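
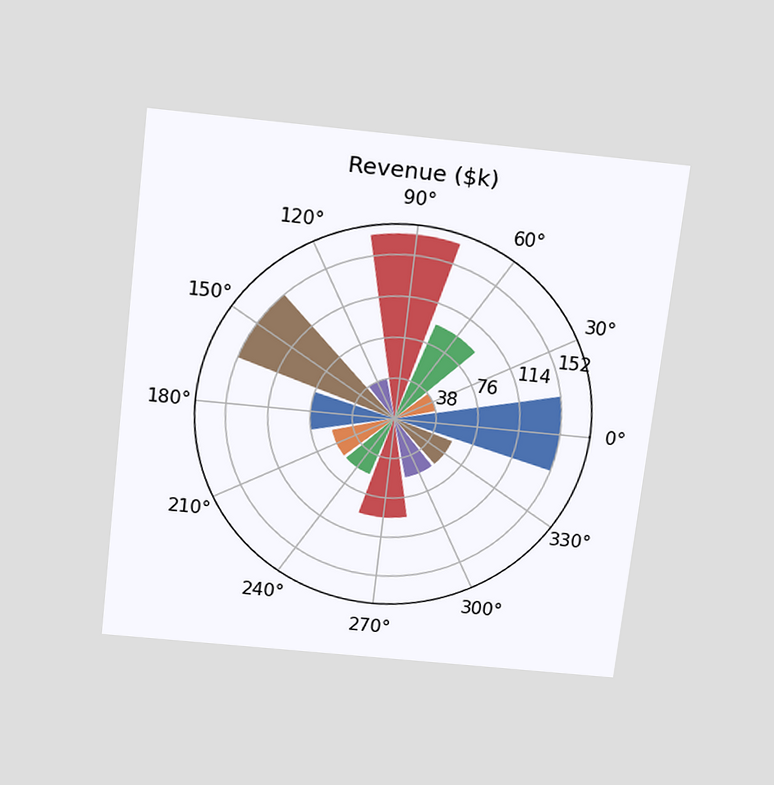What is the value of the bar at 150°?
$152k

The chart is tilted about 7° clockwise and viewed slightly from above. The bar at 150° reaches $152k on the radial axis.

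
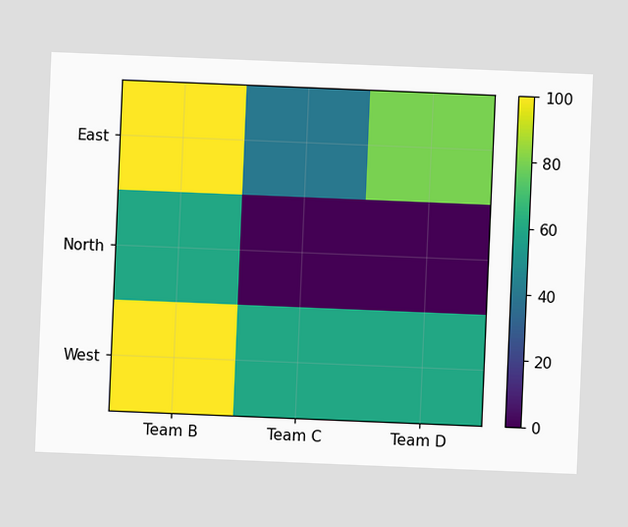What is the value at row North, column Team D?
The chart is tilted about 2° clockwise. Matching cell (North, Team D) against the colorbar gives 0.

0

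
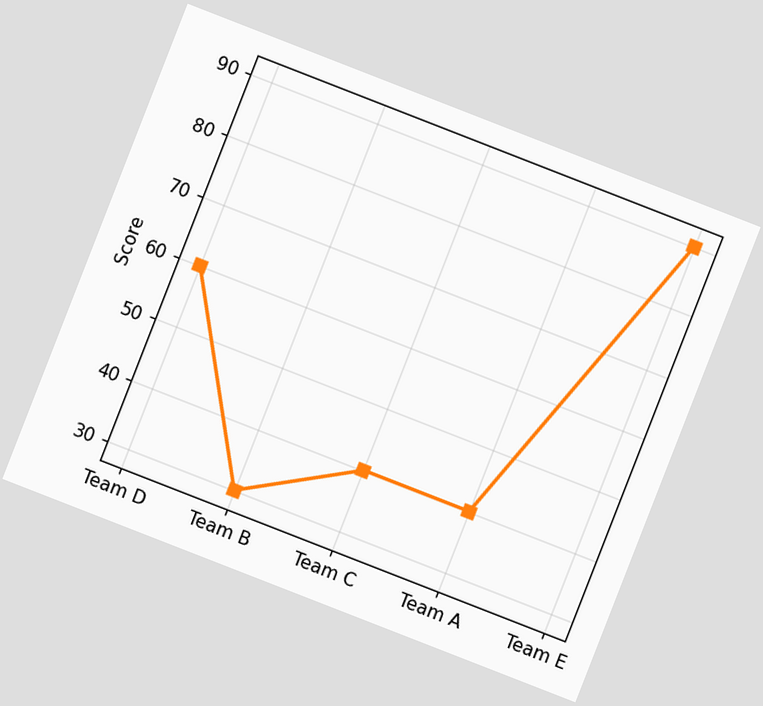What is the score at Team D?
60

The chart is tilted about 21° clockwise. At Team D, the line is at 60.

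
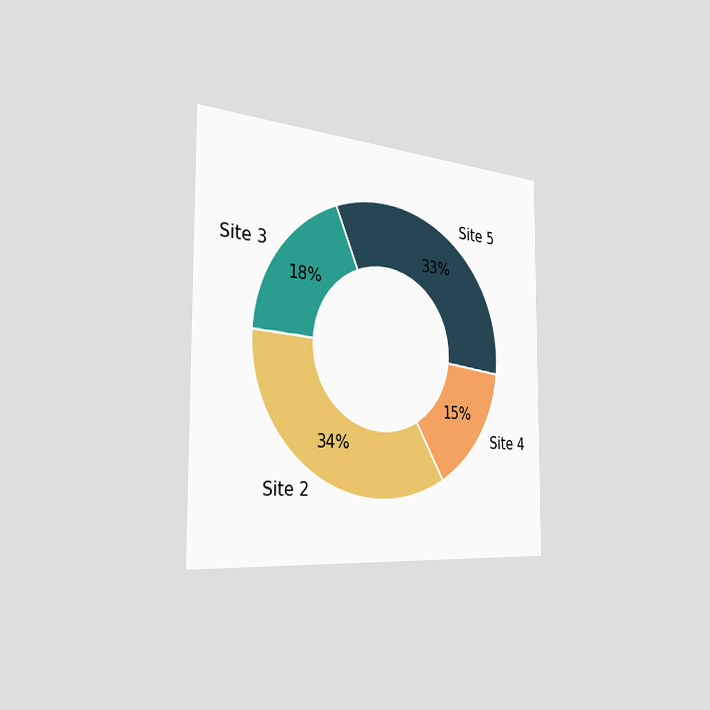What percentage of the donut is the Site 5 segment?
33%

The chart is viewed slightly from the left. The Site 5 segment takes up 33% of the ring.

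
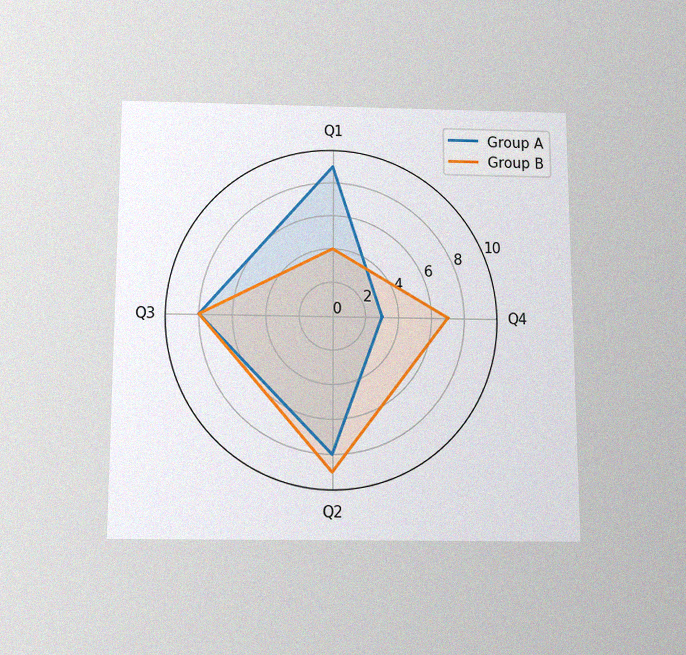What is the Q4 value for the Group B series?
The chart is viewed slightly from below, with some photo noise. On the Q4 axis, Group B reaches 7.

7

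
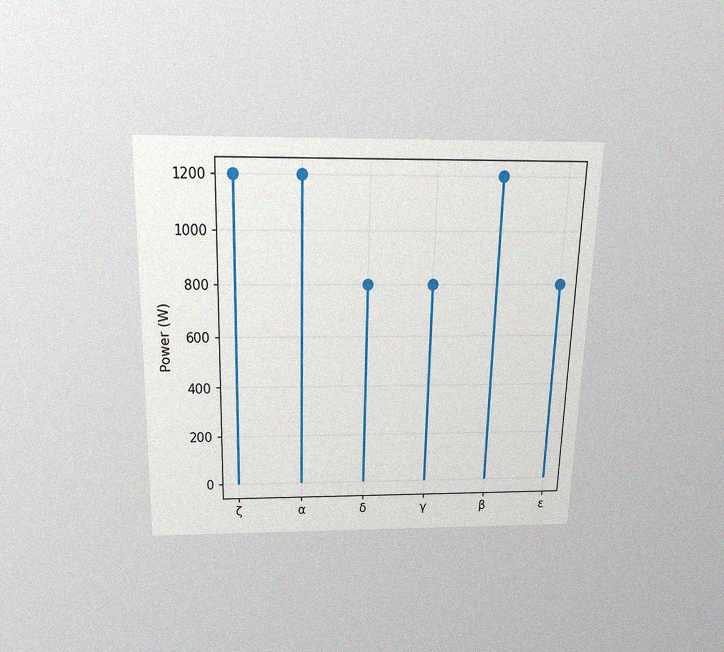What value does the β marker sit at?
The chart is viewed slightly from above, with some photo noise. The β marker sits at 1200W.

1200W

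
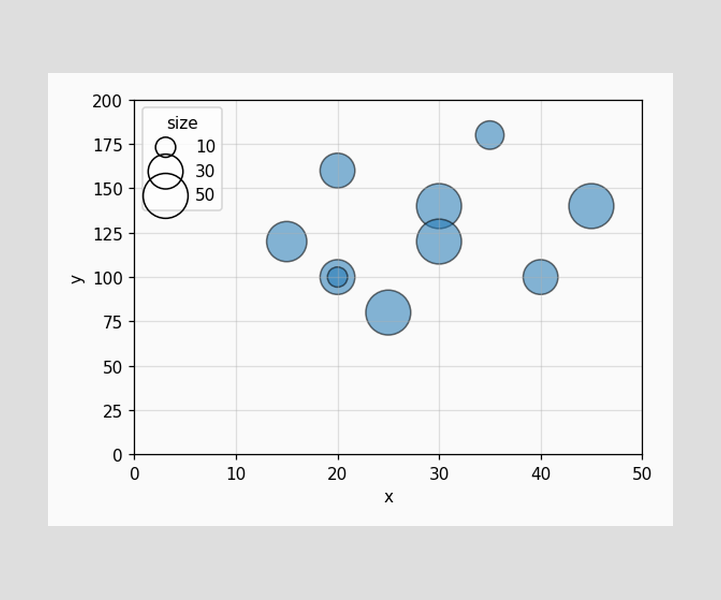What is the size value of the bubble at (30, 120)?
50

Matching the bubble at (30, 120) against the size legend gives 50.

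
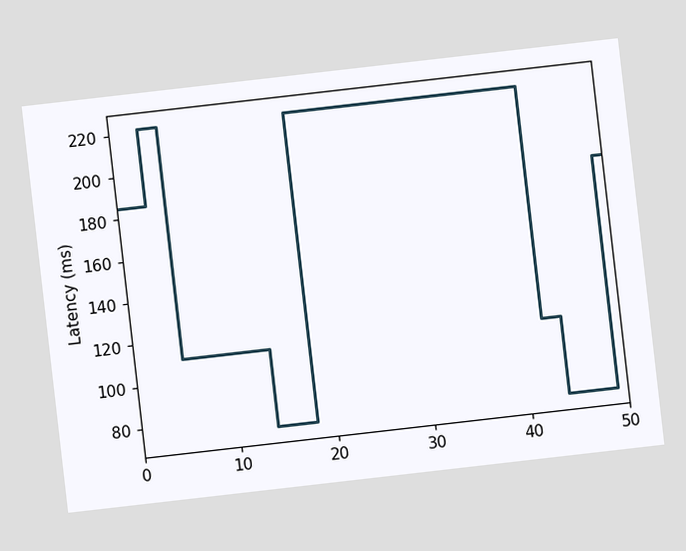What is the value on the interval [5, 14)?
The chart is tilted about 7° counter-clockwise. On [5, 14) the step sits at 111ms.

111ms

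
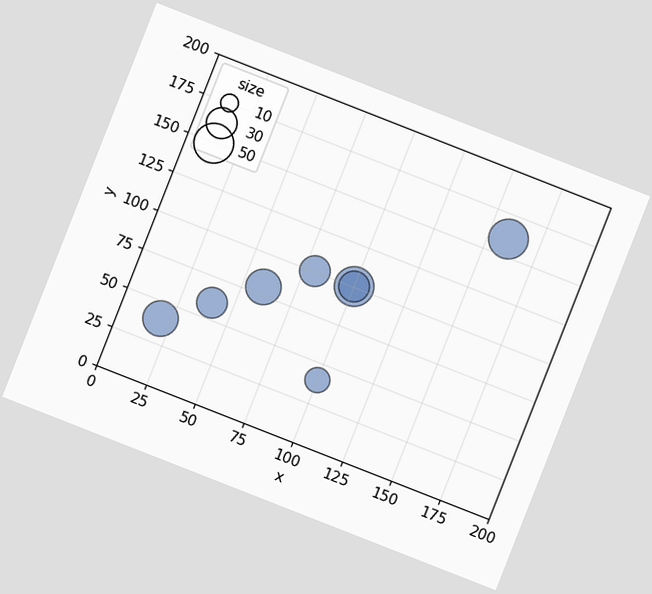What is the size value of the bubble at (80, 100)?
30

The chart is tilted about 21° clockwise. Matching the bubble at (80, 100) against the size legend gives 30.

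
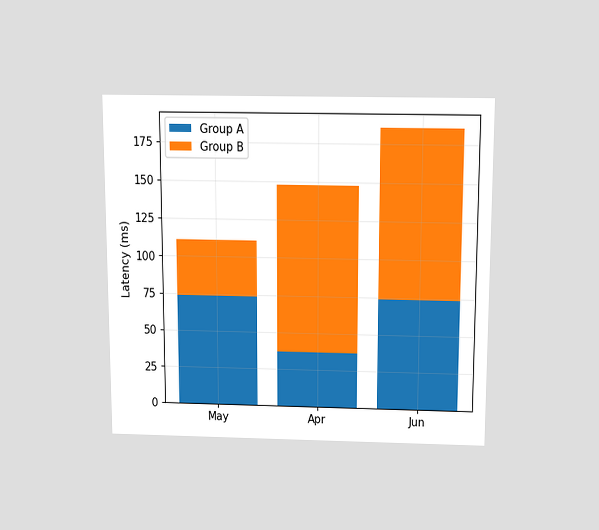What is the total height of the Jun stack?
185ms

The chart is viewed slightly from above. The Jun stack's top reaches 185ms on the y-axis.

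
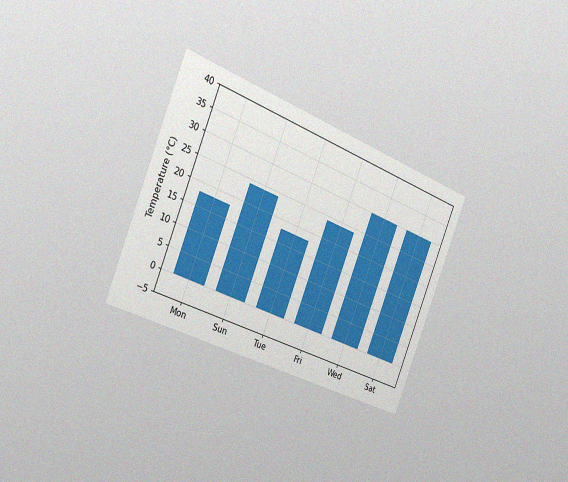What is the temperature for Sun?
24°C

The chart is tilted about 22° clockwise and viewed slightly from the left, with some photo noise. Reading along the chart's y-axis, the Sun bar reaches 24°C.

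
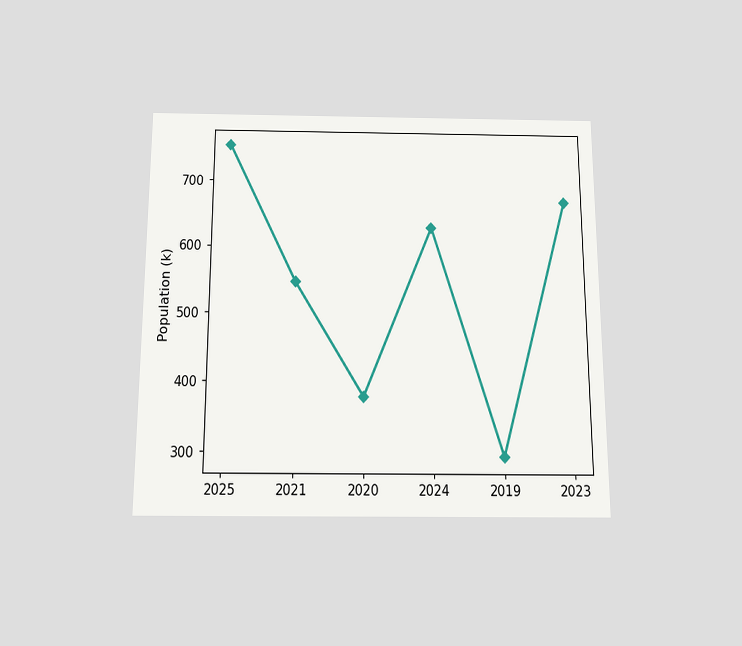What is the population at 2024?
The chart is viewed slightly from below. At 2024, the line is at 630k.

630k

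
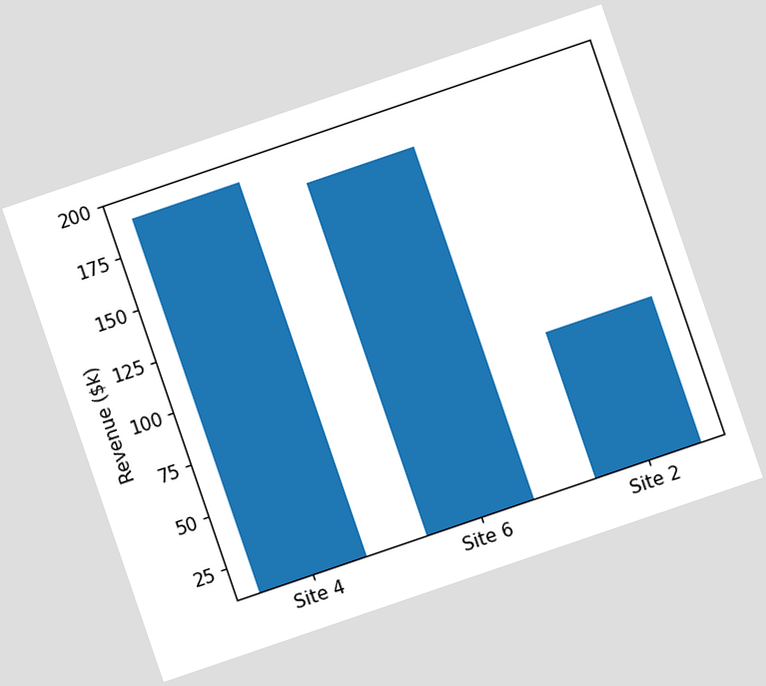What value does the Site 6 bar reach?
The chart is tilted about 19° counter-clockwise. Reading along the chart's y-axis, the Site 6 bar reaches $180k.

$180k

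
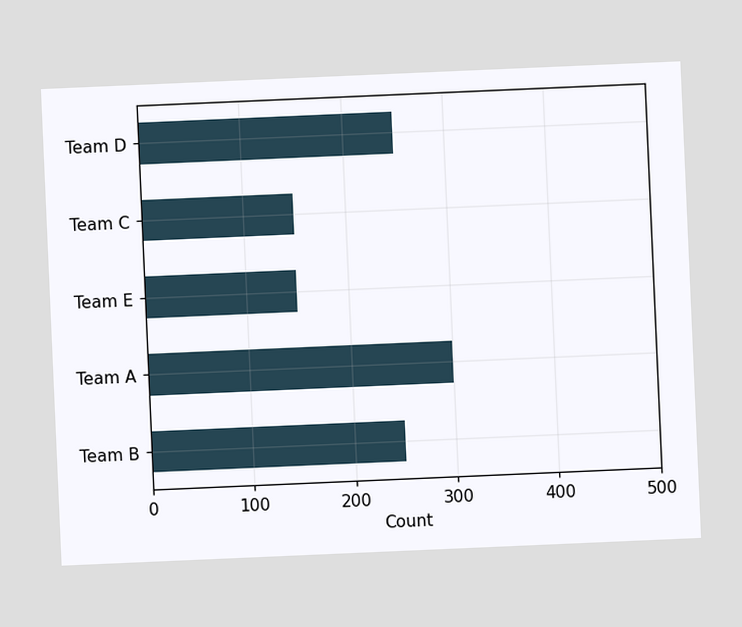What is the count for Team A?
300

The chart is tilted about 2° counter-clockwise. Reading along the chart's x-axis, the Team A bar reaches 300.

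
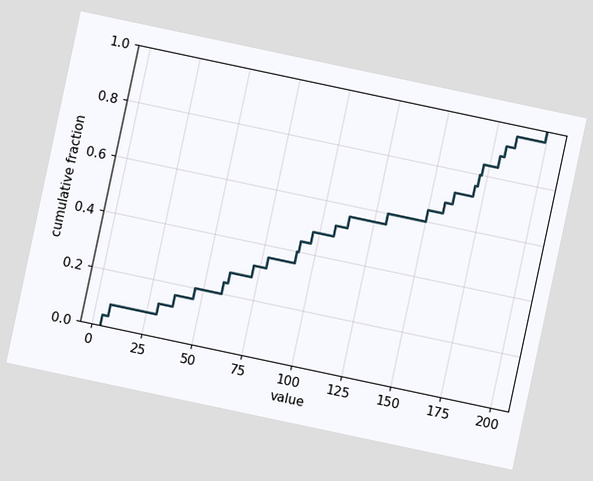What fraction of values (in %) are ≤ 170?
76%

The chart is tilted about 12° clockwise. At x=170 the ECDF step is at 76%.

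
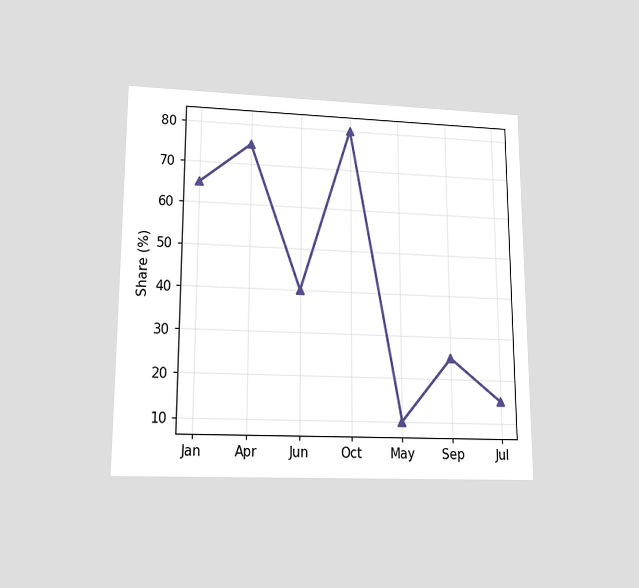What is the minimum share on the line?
The chart is viewed at a slight angle. The lowest point is at May, and reading across to the y-axis gives 10%.

10%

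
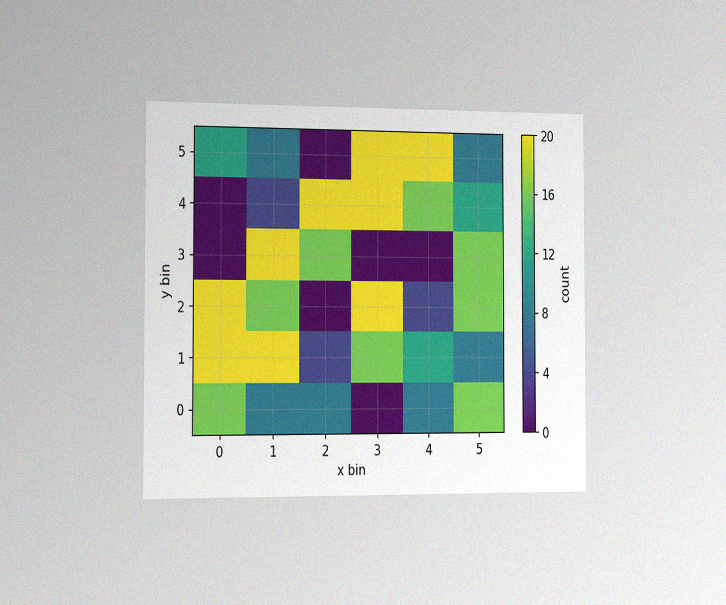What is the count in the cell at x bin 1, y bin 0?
The chart is viewed slightly from the left, with some photo noise. Matching the cell (1, 0) against the colorbar gives 8.

8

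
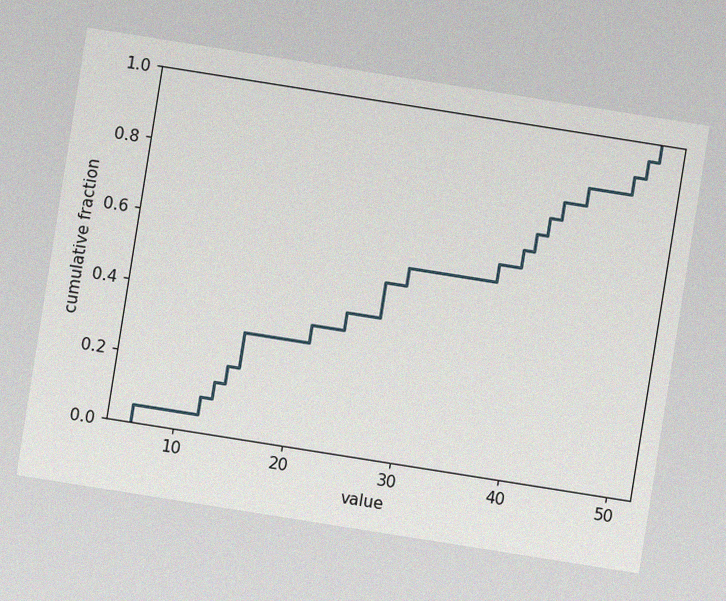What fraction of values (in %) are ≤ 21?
The chart is tilted about 9° clockwise, with some photo noise. At x=21 the ECDF step is at 35%.

35%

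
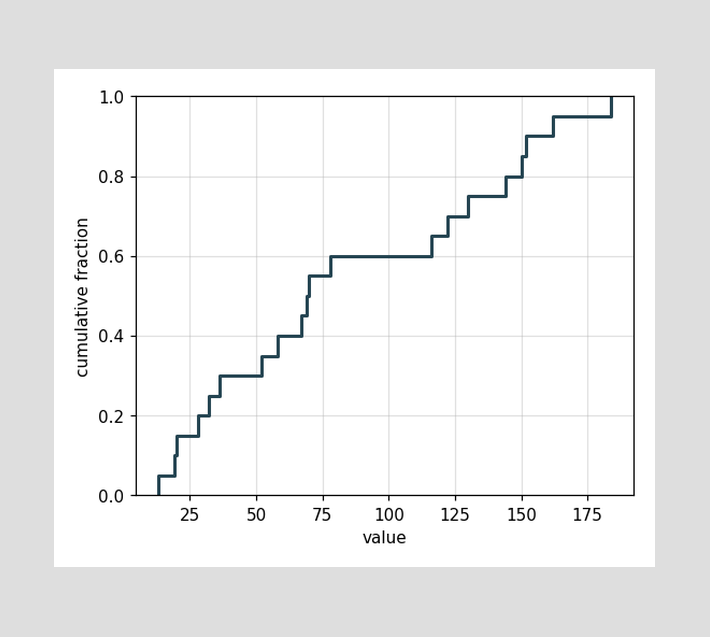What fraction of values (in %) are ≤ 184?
100%

At x=184 the ECDF step is at 100%.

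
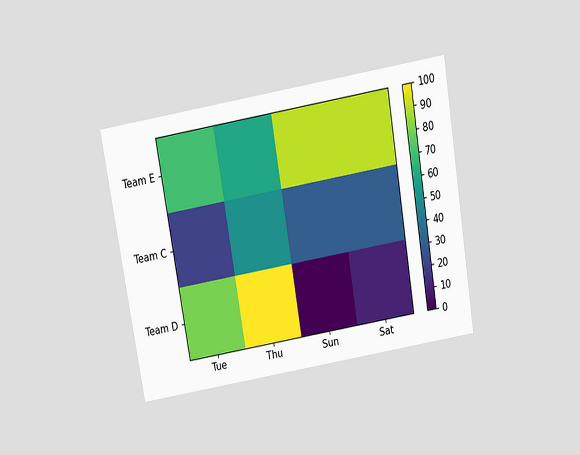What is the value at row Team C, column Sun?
The chart is tilted about 10° counter-clockwise and viewed slightly from above. Matching cell (Team C, Sun) against the colorbar gives 30.

30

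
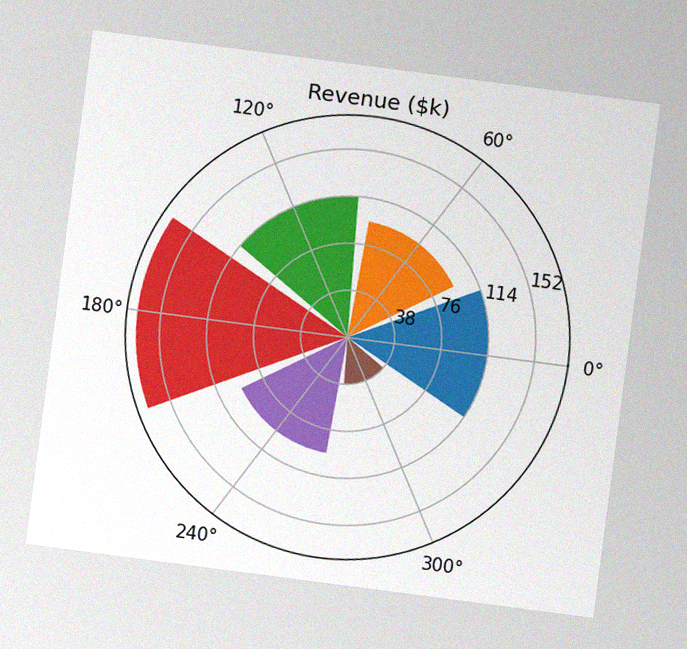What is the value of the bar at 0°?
$114k

The chart is tilted about 7° clockwise, with some photo noise. The bar at 0° reaches $114k on the radial axis.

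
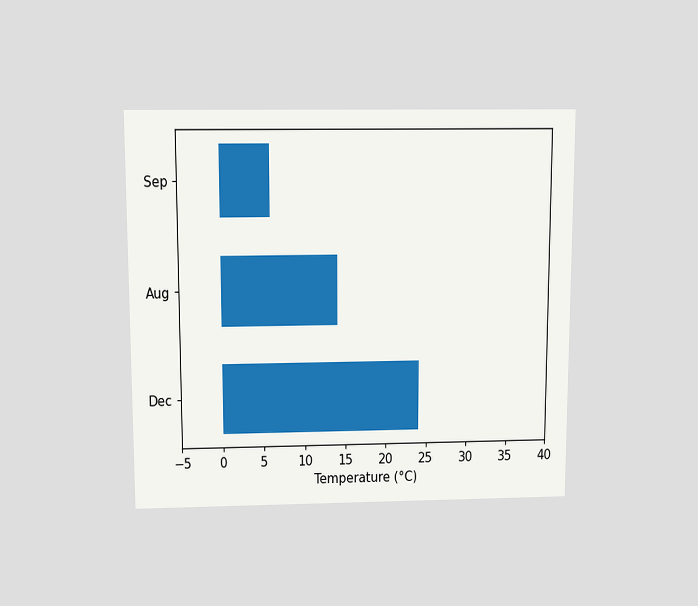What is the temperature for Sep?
The chart is viewed slightly from above. Reading along the chart's x-axis, the Sep bar reaches 6°C.

6°C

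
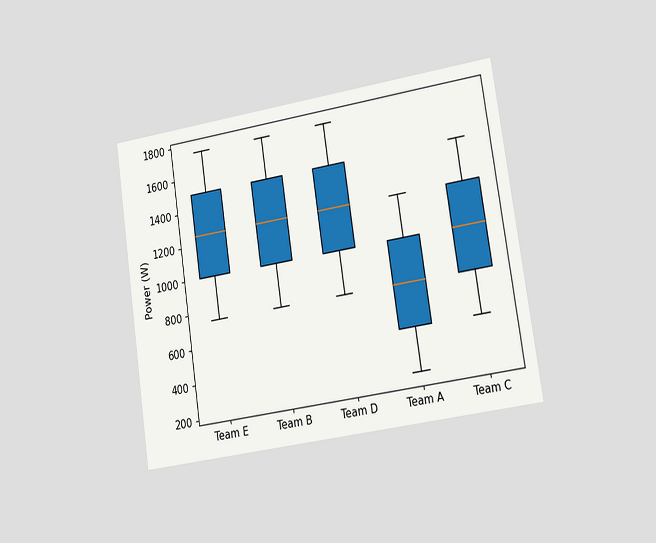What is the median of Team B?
1250W

The chart is tilted about 9° counter-clockwise and viewed slightly from the right. The median line in the Team B box sits at 1250W.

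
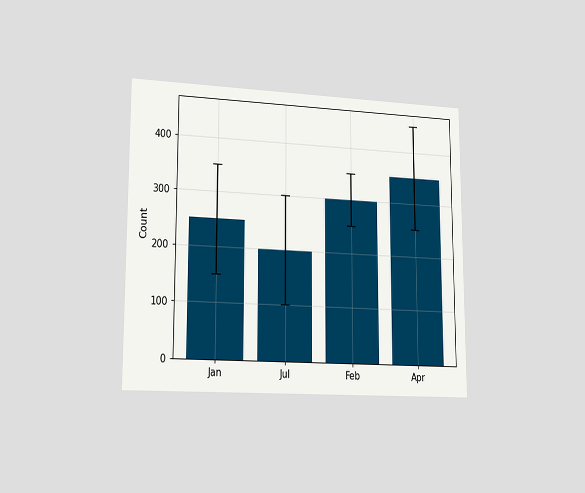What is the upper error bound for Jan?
350

The chart is viewed slightly from the left. The Jan bar's upper whisker reaches 350.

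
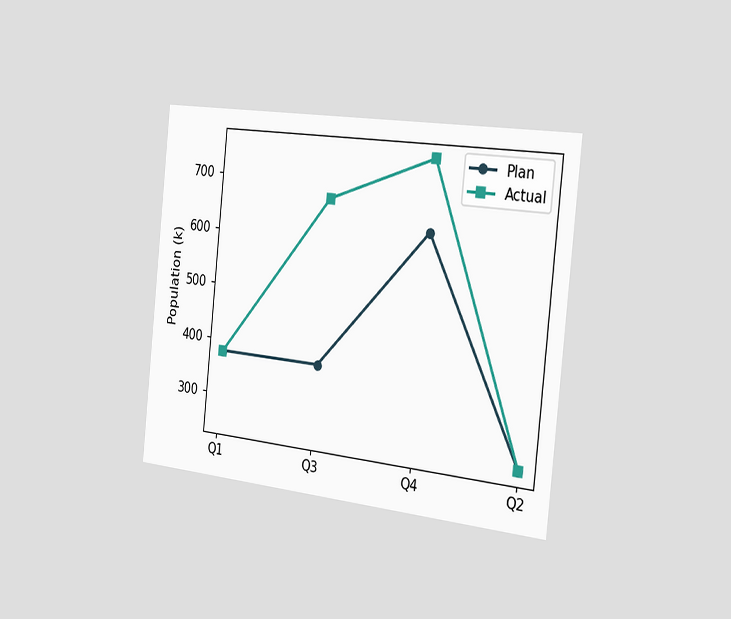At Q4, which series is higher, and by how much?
Actual, by 126k

The chart is tilted about 6° clockwise and viewed slightly from the right. At Q4, Actual sits above the other line by 126k.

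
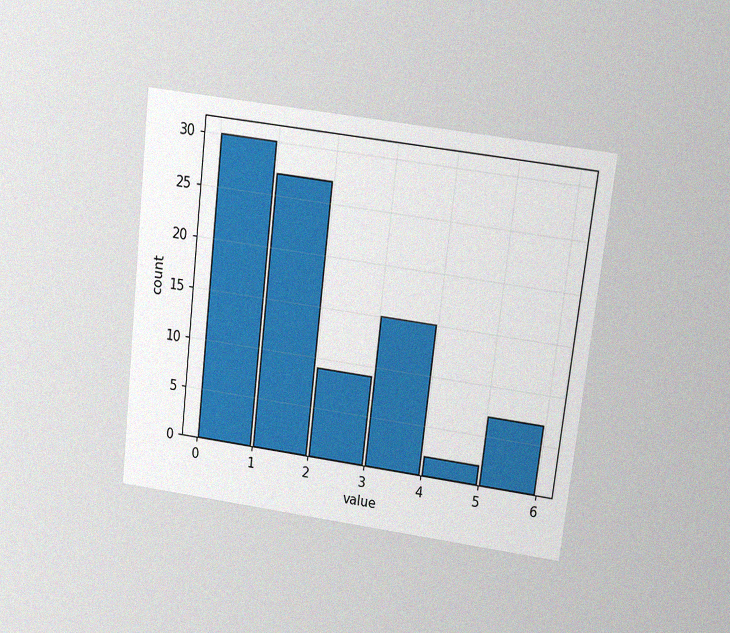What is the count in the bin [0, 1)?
30

The chart is tilted about 7° clockwise and viewed slightly from above, with some photo noise. The [0, 1) bin has height 30.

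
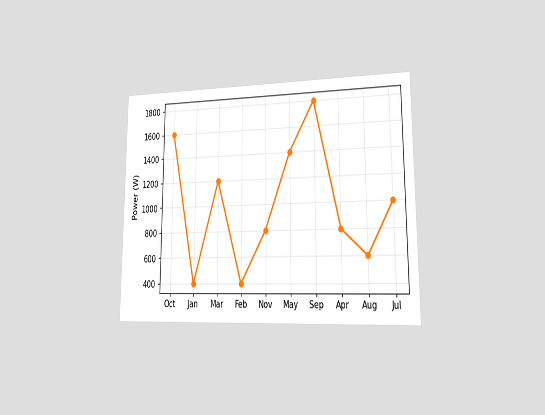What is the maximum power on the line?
1800W

The chart is viewed slightly from the right. The highest point is at Sep, and reading across to the y-axis gives 1800W.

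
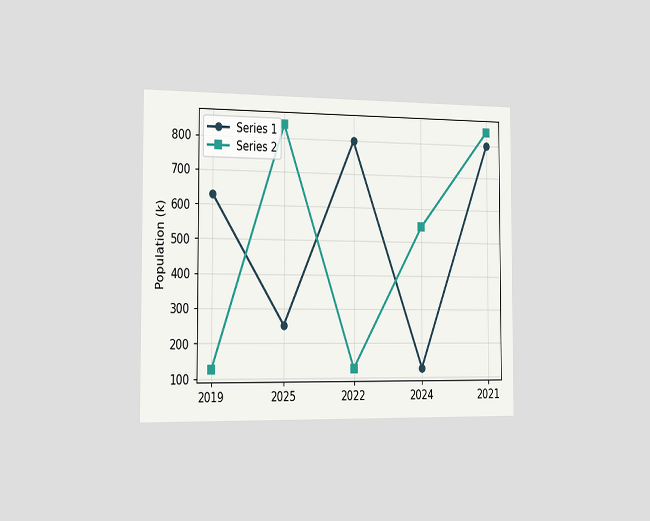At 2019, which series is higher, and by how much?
Series 1, by 504k

The chart is viewed slightly from the left. At 2019, Series 1 sits above the other line by 504k.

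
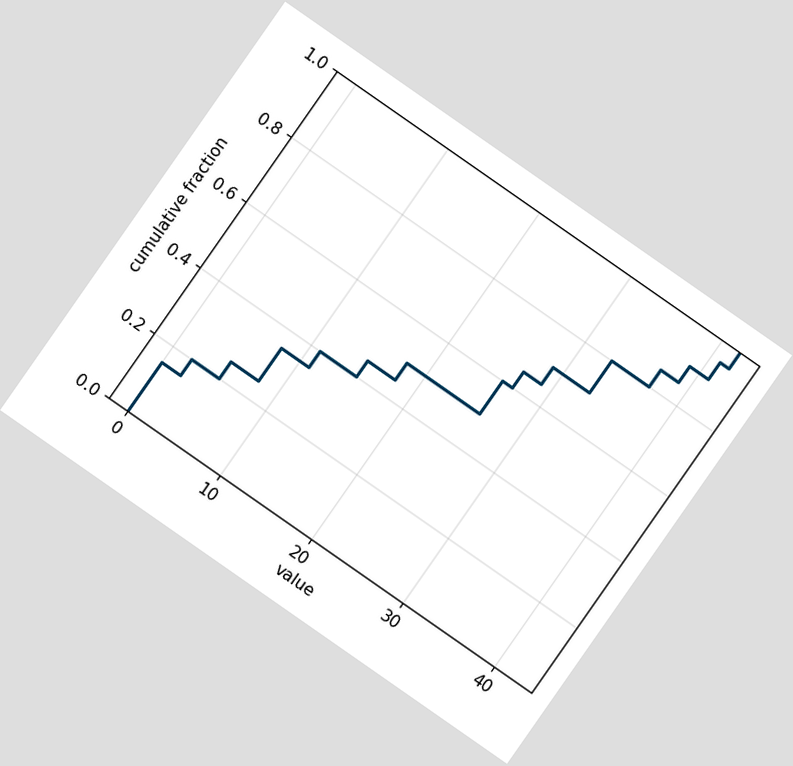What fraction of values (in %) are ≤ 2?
The chart is tilted about 35° clockwise. At x=2 the ECDF step is at 20%.

20%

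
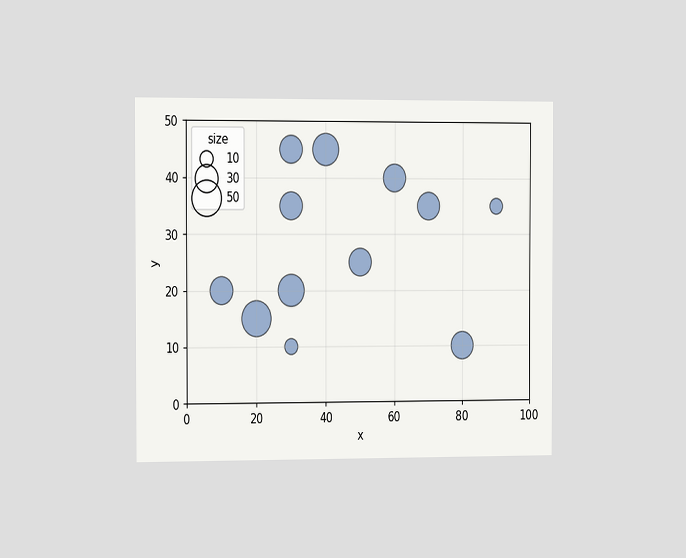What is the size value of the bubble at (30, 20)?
40

The chart is viewed slightly from the left. Matching the bubble at (30, 20) against the size legend gives 40.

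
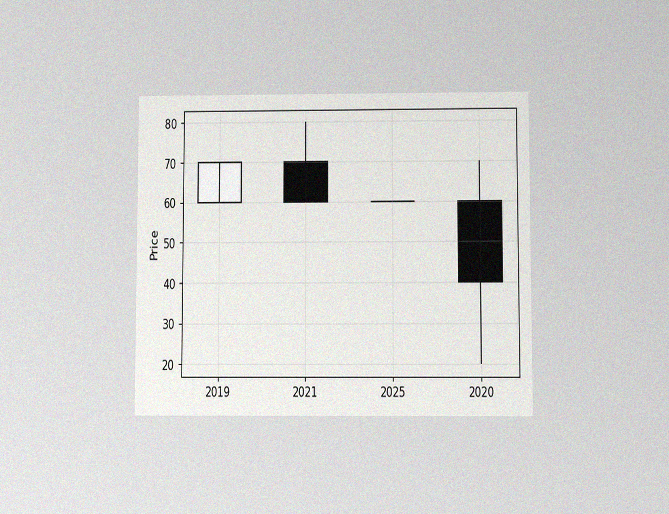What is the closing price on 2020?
40

The chart is viewed slightly from below, with some photo noise. The 2020 candle closes at 40.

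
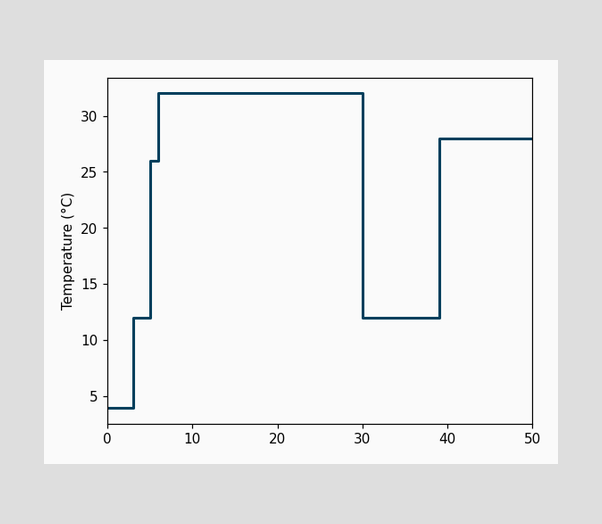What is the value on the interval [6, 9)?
32°C

On [6, 9) the step sits at 32°C.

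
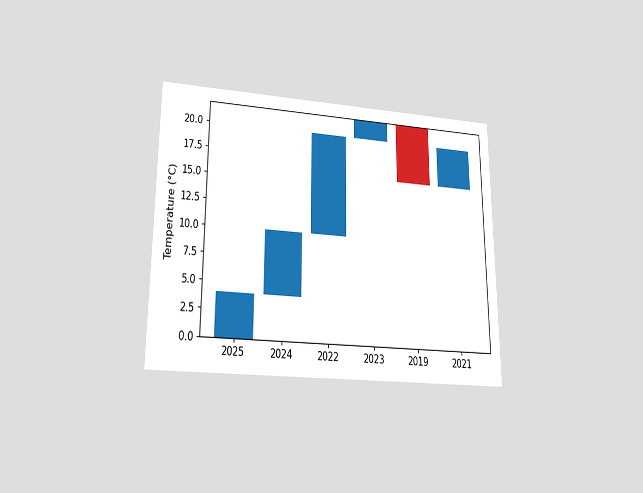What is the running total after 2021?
20°C

The chart is viewed slightly from below. After 2021 the running total reaches 20°C.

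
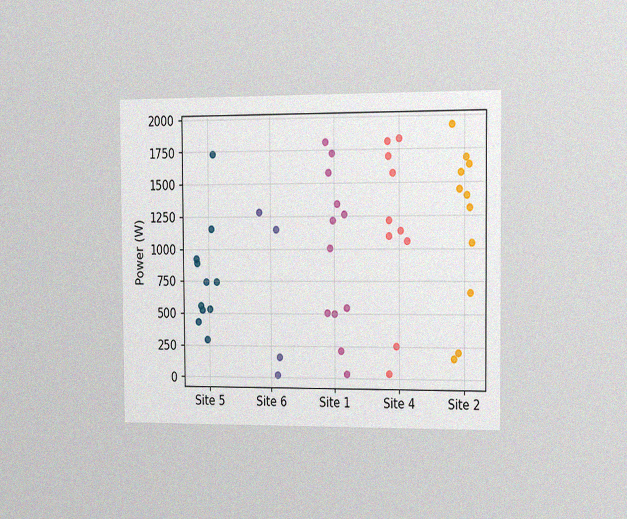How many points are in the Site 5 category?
The chart is viewed slightly from the right, with some photo noise. Counting the markers in the Site 5 column gives 11.

11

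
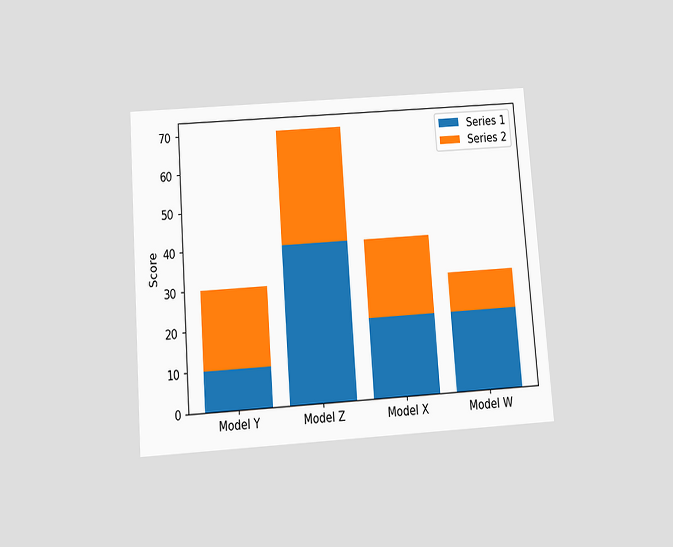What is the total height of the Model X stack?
The chart is tilted about 4° counter-clockwise and viewed slightly from below. The Model X stack's top reaches 40 on the y-axis.

40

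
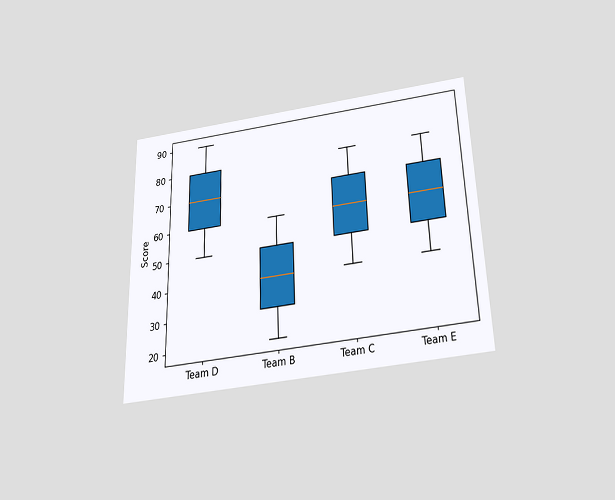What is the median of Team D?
The chart is viewed slightly from below. The median line in the Team D box sits at 70.

70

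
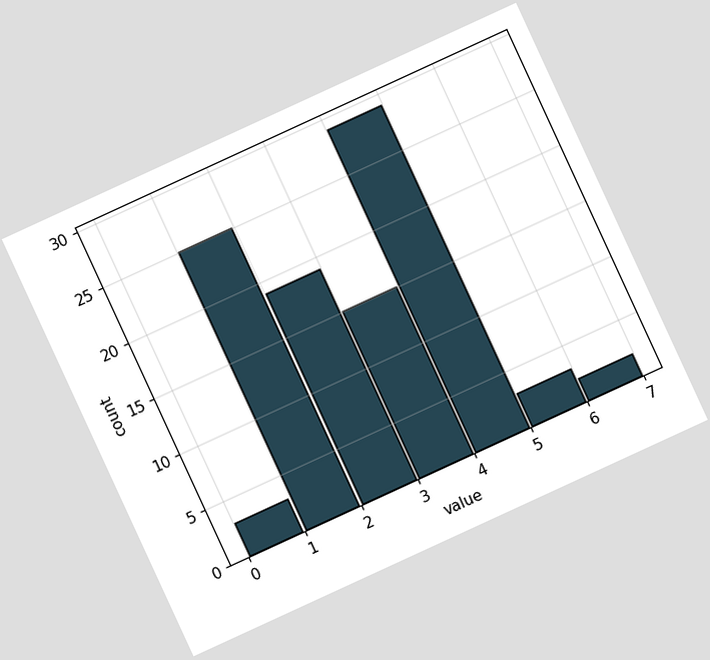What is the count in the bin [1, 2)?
25

The chart is tilted about 25° counter-clockwise. The [1, 2) bin has height 25.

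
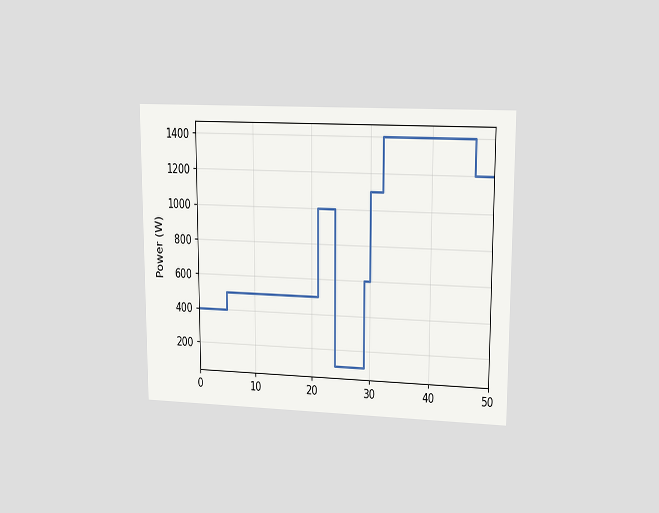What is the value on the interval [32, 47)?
1400W

The chart is viewed at a slight angle. On [32, 47) the step sits at 1400W.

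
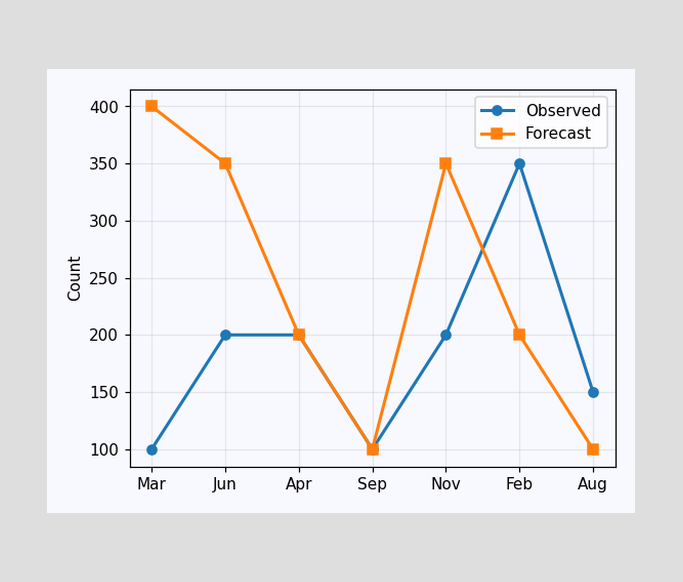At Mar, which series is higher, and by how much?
At Mar, Forecast sits above the other line by 300.

Forecast, by 300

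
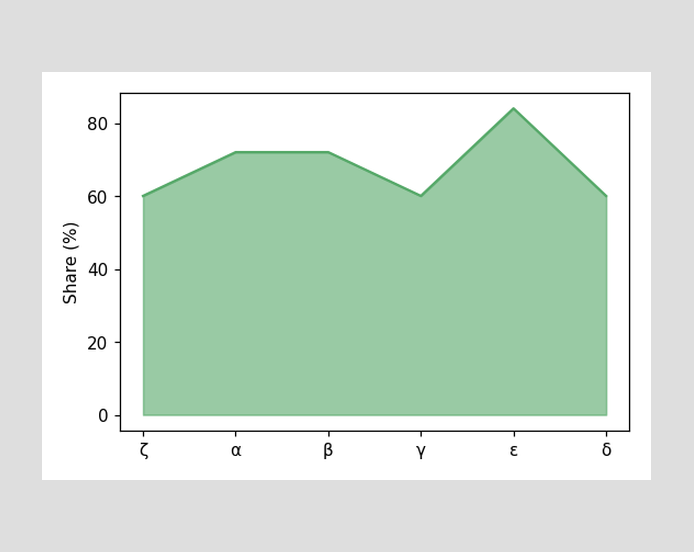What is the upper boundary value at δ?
60%

At δ the upper boundary is at 60%.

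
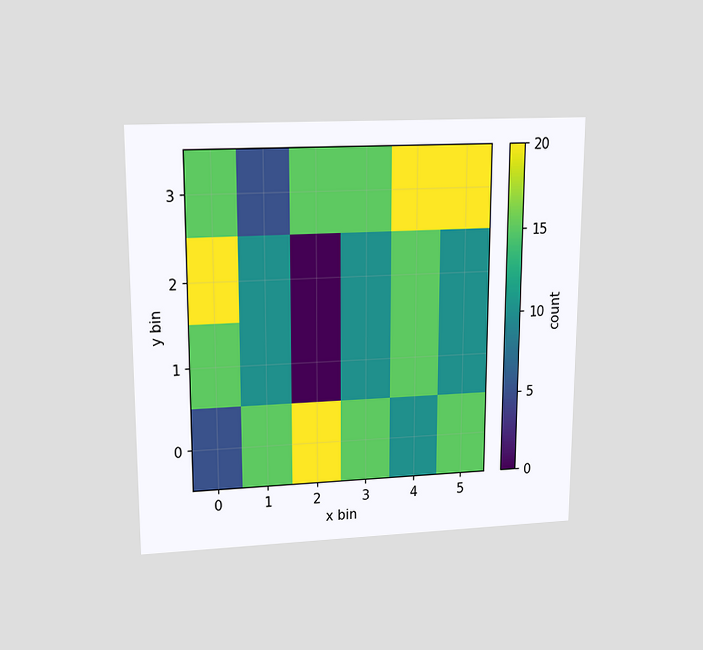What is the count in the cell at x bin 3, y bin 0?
15

The chart is viewed slightly from above. Matching the cell (3, 0) against the colorbar gives 15.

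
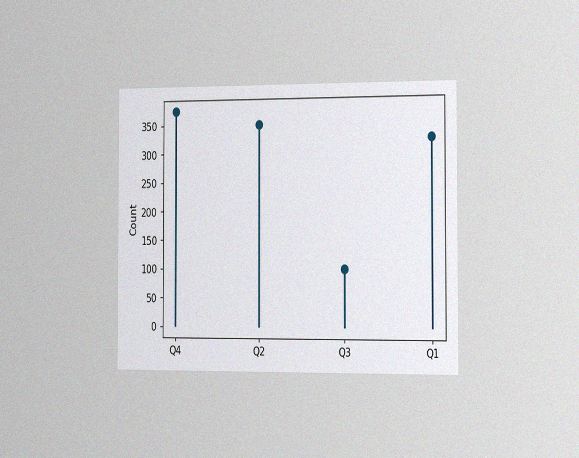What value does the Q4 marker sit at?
375

The chart is viewed slightly from the right, with some photo noise. The Q4 marker sits at 375.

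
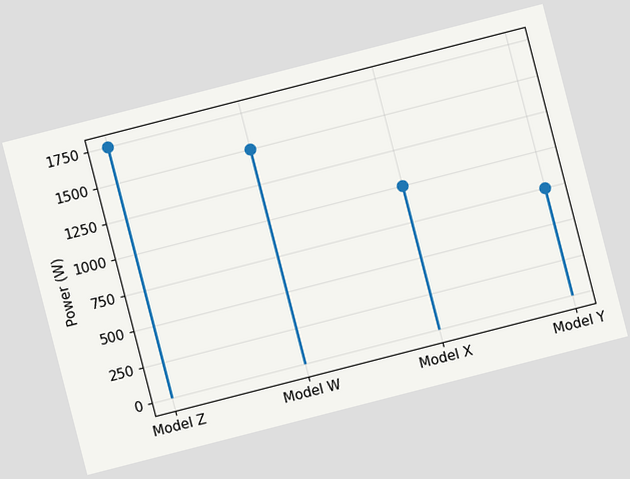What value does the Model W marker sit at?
1500W

The chart is tilted about 14° counter-clockwise. The Model W marker sits at 1500W.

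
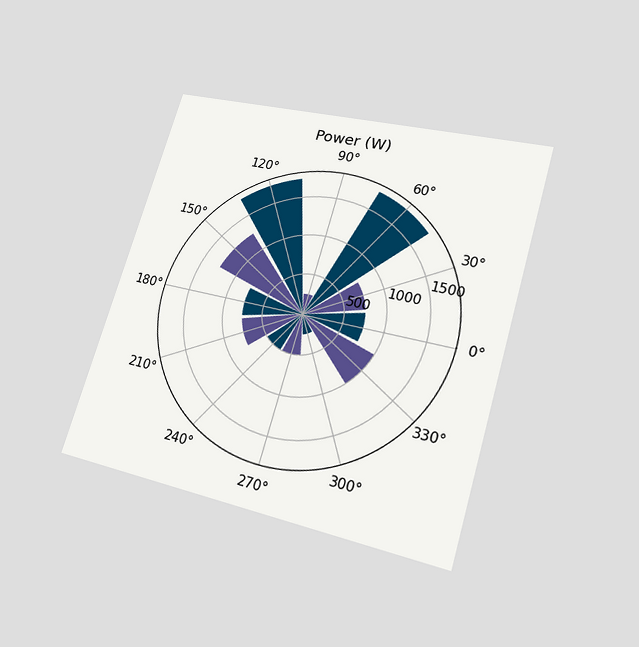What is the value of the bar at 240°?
500W

The chart is tilted about 16° clockwise and viewed at a slight angle. The bar at 240° reaches 500W on the radial axis.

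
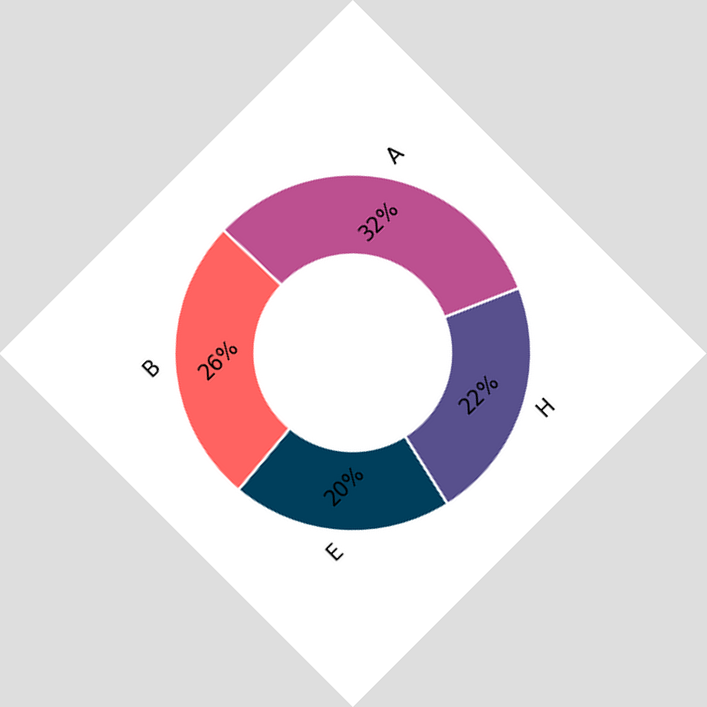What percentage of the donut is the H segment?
The chart is tilted about 45° counter-clockwise. The H segment takes up 22% of the ring.

22%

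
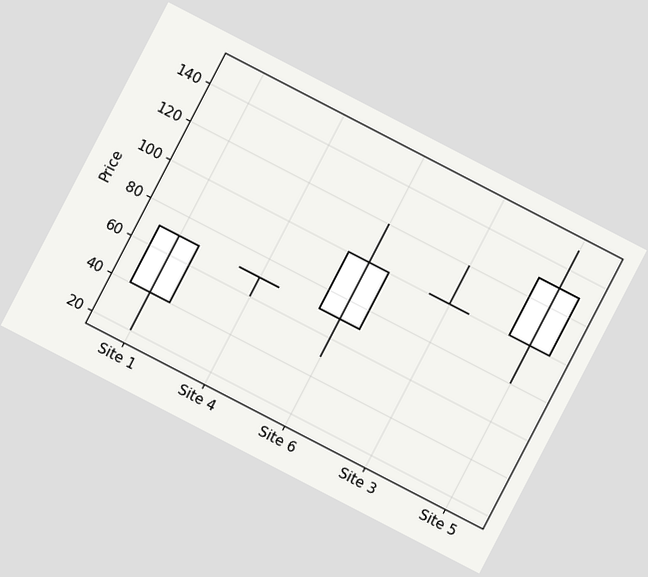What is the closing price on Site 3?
The chart is tilted about 27° clockwise. The Site 3 candle closes at 100.

100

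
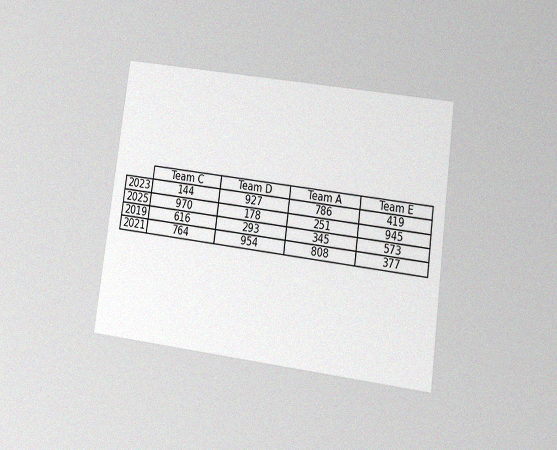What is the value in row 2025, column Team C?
The chart is tilted about 8° clockwise and viewed at a slight angle, with some photo noise. The (2025, Team C) cell reads 970.

970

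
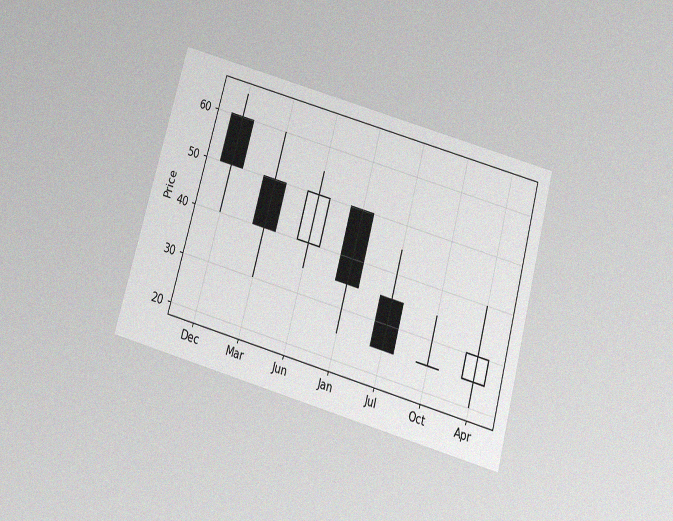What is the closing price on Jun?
The chart is tilted about 15° clockwise and viewed slightly from below, with some photo noise. The Jun candle closes at 50.

50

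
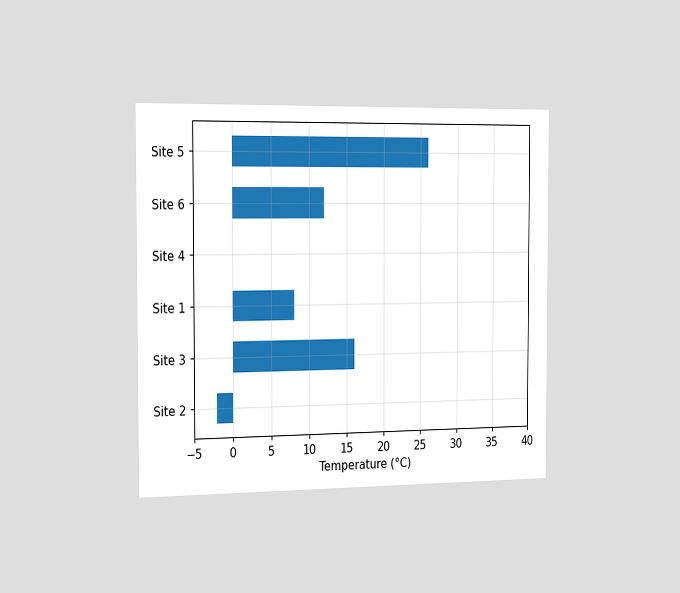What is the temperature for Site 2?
The chart is viewed slightly from the left. Reading along the chart's x-axis, the Site 2 bar reaches -2°C.

-2°C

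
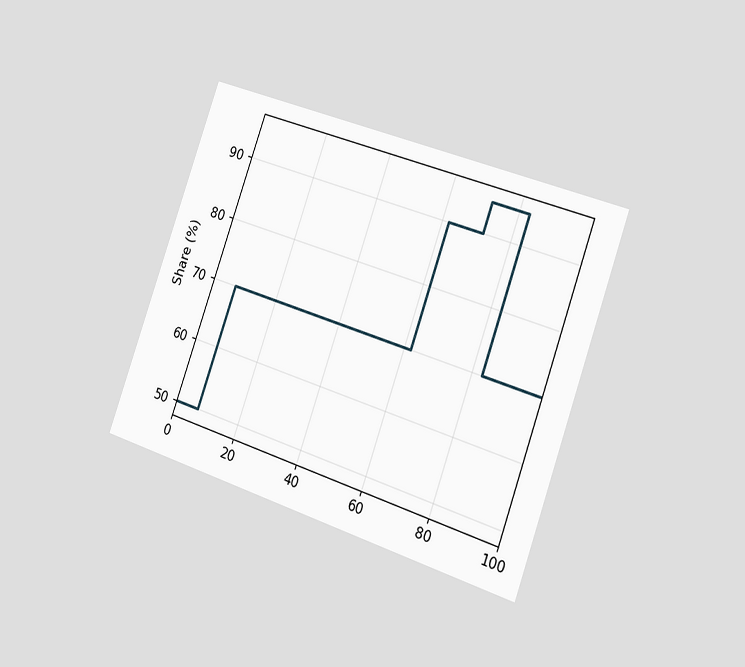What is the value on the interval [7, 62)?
The chart is tilted about 19° clockwise and viewed slightly from the right. On [7, 62) the step sits at 70%.

70%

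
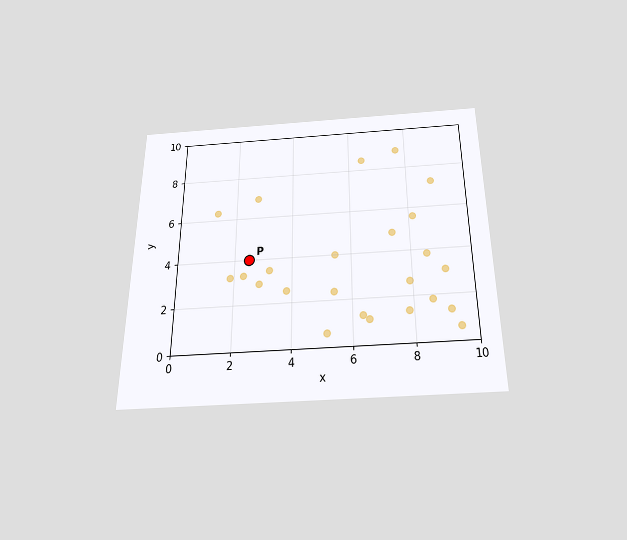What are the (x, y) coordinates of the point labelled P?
The chart is viewed slightly from below. Following the gridlines from P to each axis, P sits at (2.5, 4).

(2.5, 4)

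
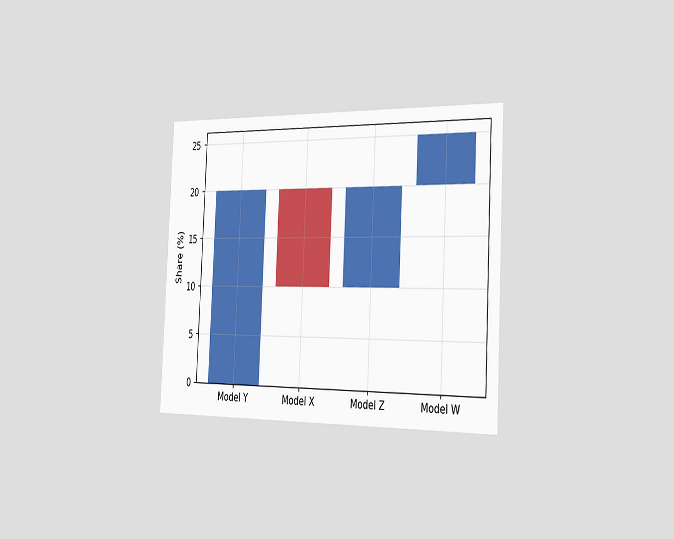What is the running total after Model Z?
The chart is tilted about 3° clockwise and viewed slightly from the right. After Model Z the running total reaches 20%.

20%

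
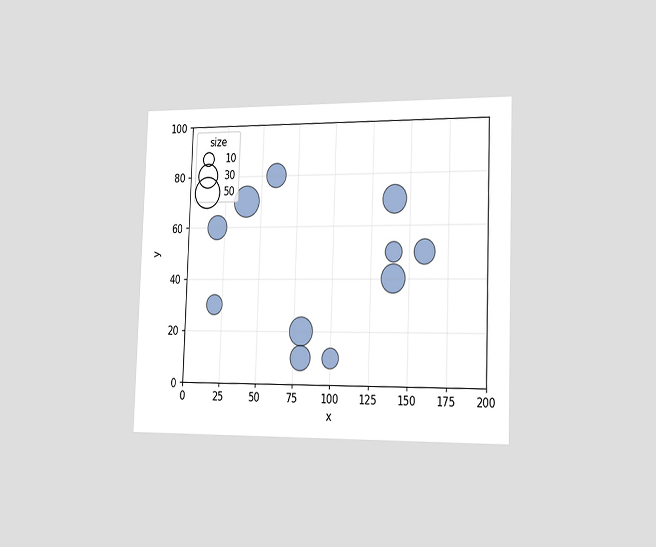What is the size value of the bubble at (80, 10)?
30

The chart is tilted about 2° clockwise and viewed slightly from the right. Matching the bubble at (80, 10) against the size legend gives 30.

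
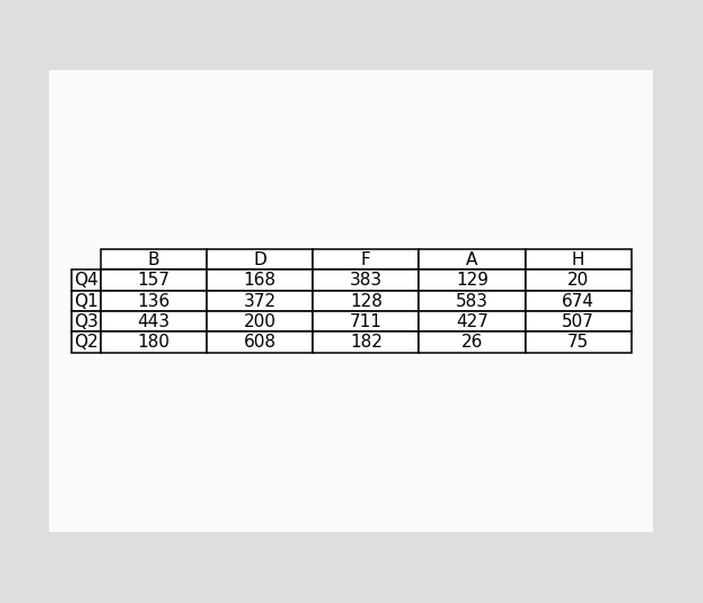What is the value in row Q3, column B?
443

The (Q3, B) cell reads 443.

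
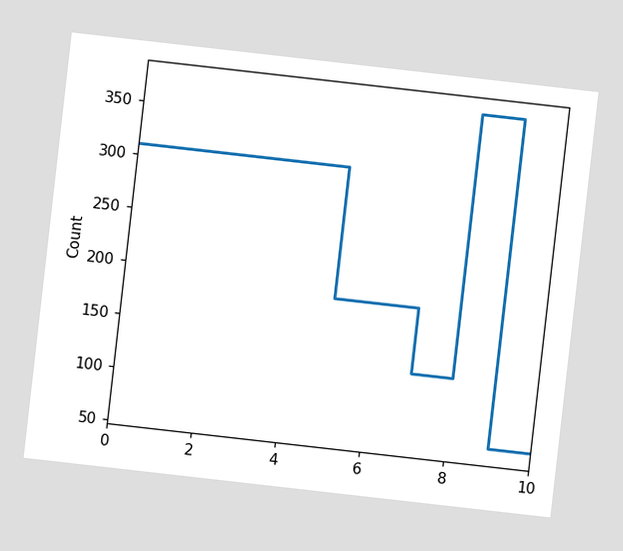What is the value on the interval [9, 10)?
62

The chart is tilted about 6° clockwise. On [9, 10) the step sits at 62.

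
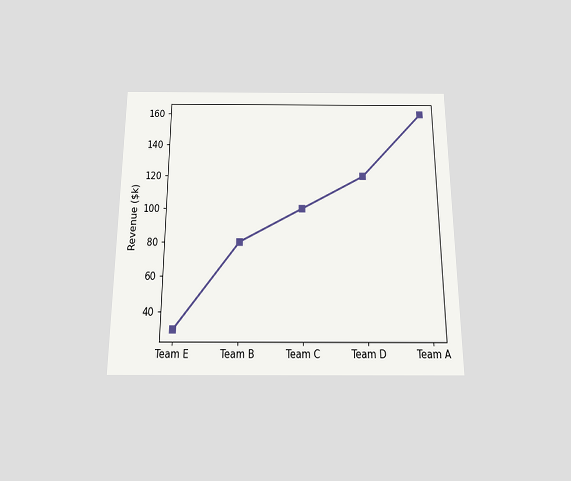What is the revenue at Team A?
$160k

The chart is viewed slightly from below. At Team A, the line is at $160k.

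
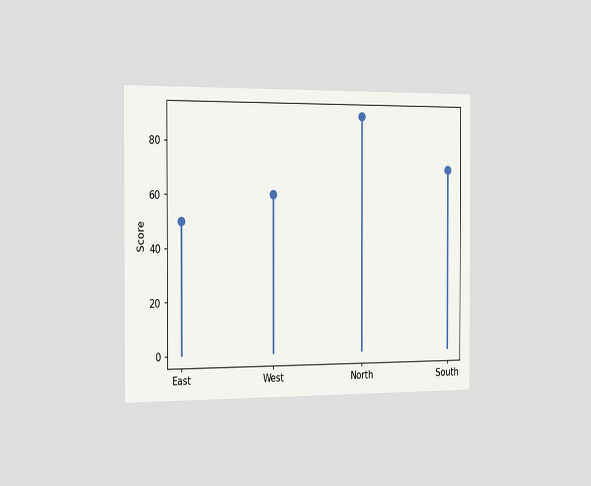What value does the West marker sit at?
The chart is viewed slightly from the left. The West marker sits at 60.

60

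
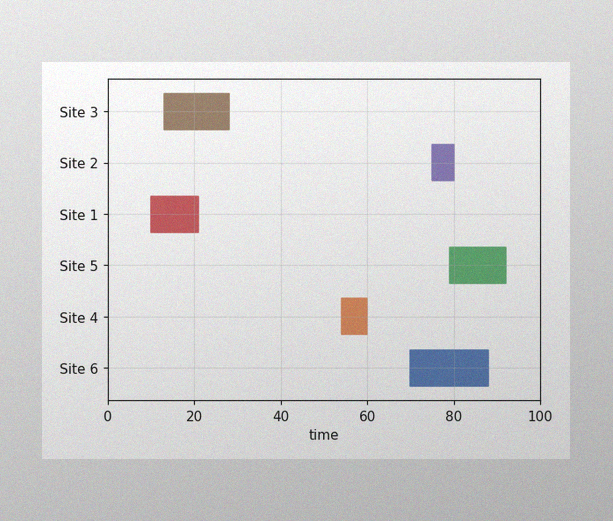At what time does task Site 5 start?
The image has some photo noise and uneven lighting. The Site 5 bar begins at t=79.

79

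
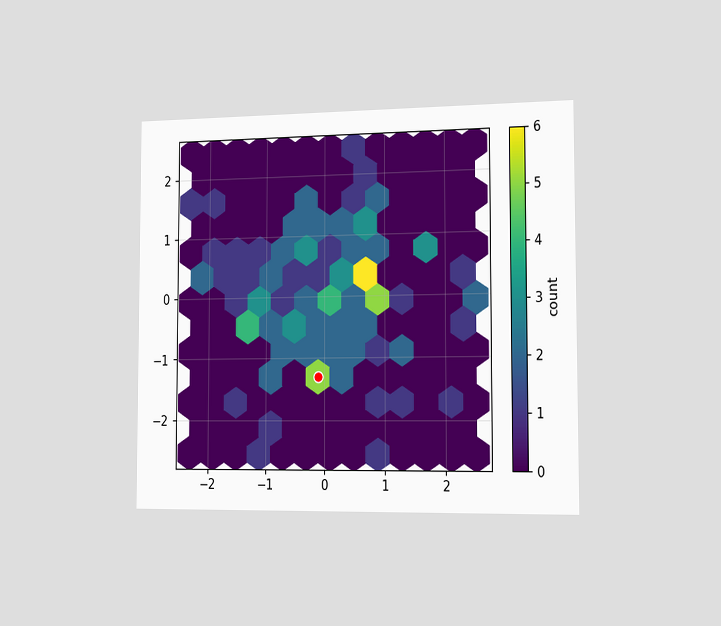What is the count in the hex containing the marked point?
The chart is viewed slightly from the right. The marked hex reads 5 on the colorbar.

5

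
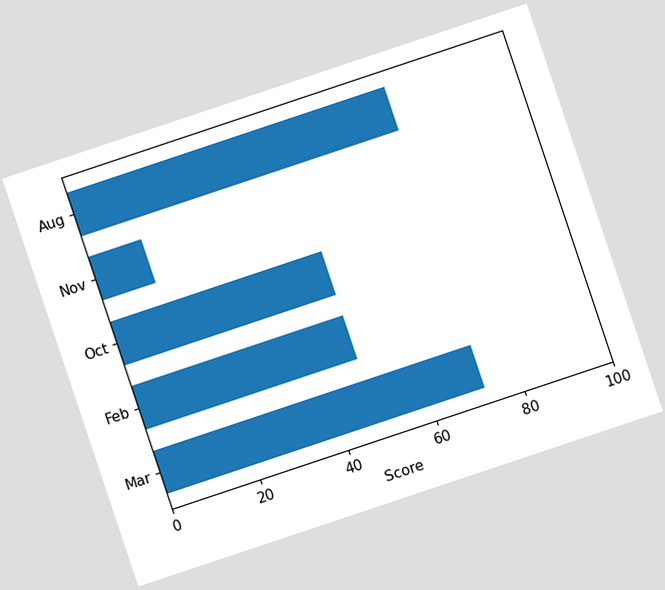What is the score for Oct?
The chart is tilted about 18° counter-clockwise. Reading along the chart's x-axis, the Oct bar reaches 48.

48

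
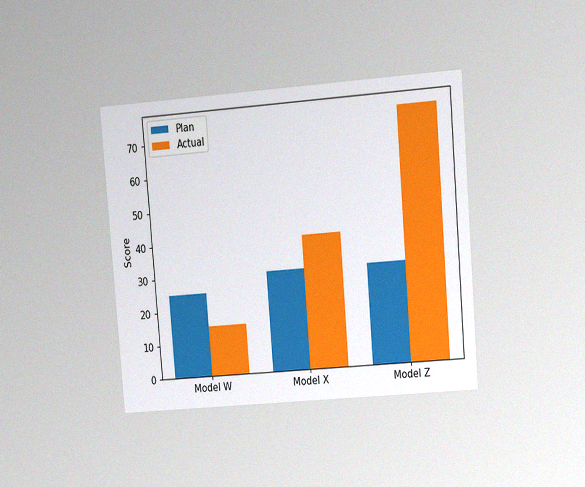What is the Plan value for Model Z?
The chart is tilted about 5° counter-clockwise and viewed at a slight angle, with some photo noise. The Plan bar at Model Z reaches 30 on the y-axis.

30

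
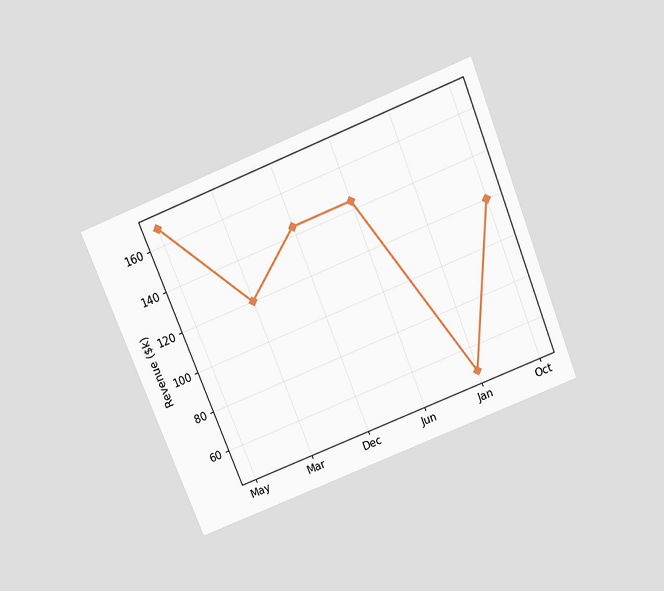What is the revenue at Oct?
The chart is tilted about 22° counter-clockwise and viewed slightly from above. At Oct, the line is at $120k.

$120k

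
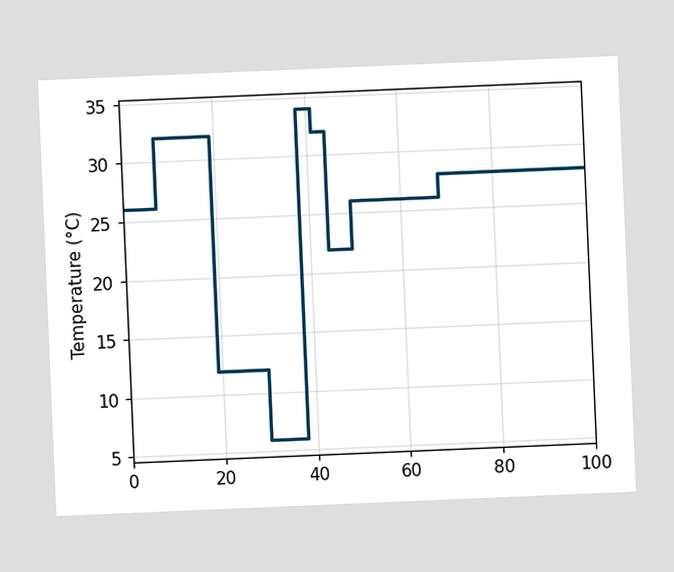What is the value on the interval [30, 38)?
6°C

The chart is tilted about 2° counter-clockwise. On [30, 38) the step sits at 6°C.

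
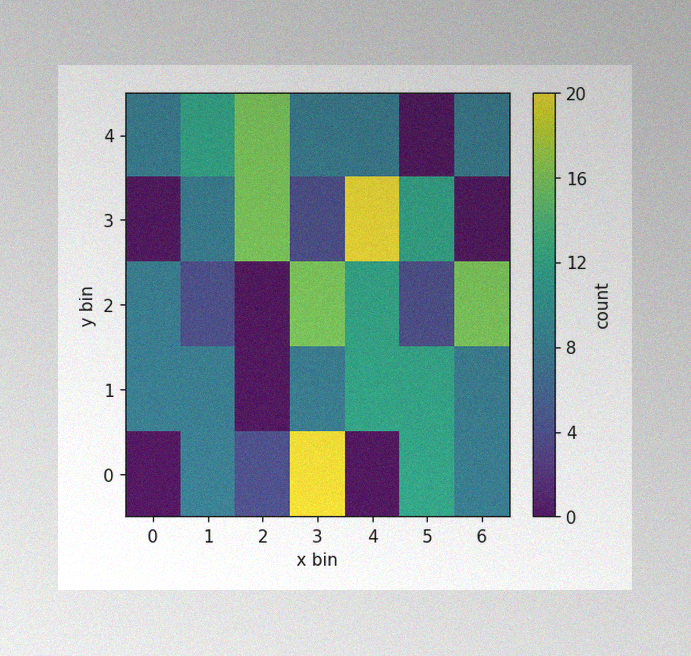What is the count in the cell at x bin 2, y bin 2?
0

The image has some photo noise and uneven lighting. Matching the cell (2, 2) against the colorbar gives 0.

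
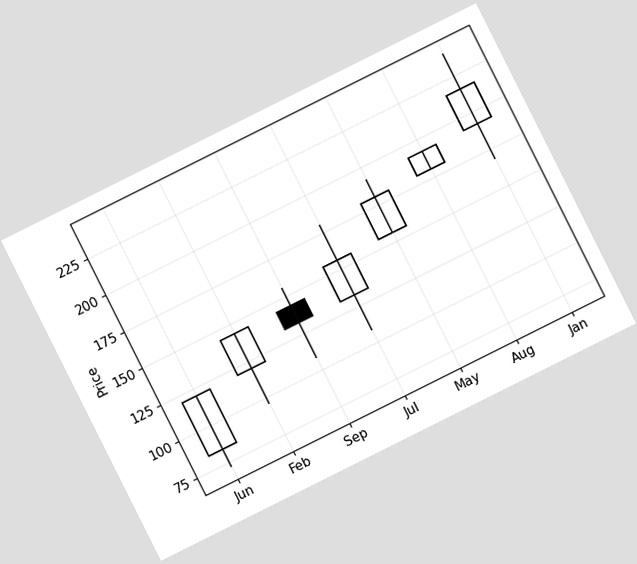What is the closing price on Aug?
192

The chart is tilted about 27° counter-clockwise. The Aug candle closes at 192.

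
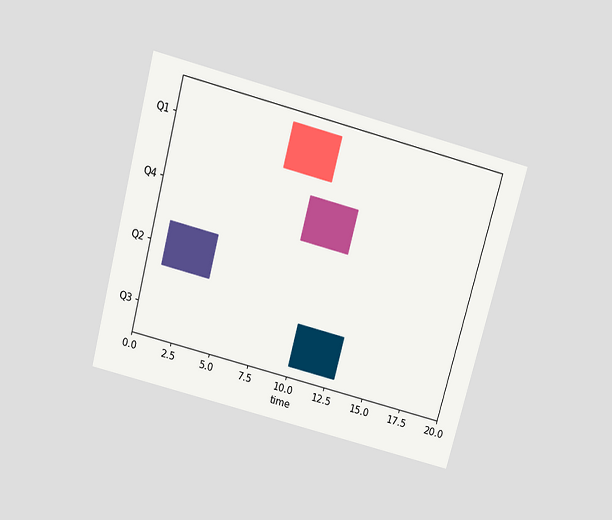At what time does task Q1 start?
The chart is tilted about 15° clockwise and viewed slightly from above. The Q1 bar begins at t=7.

7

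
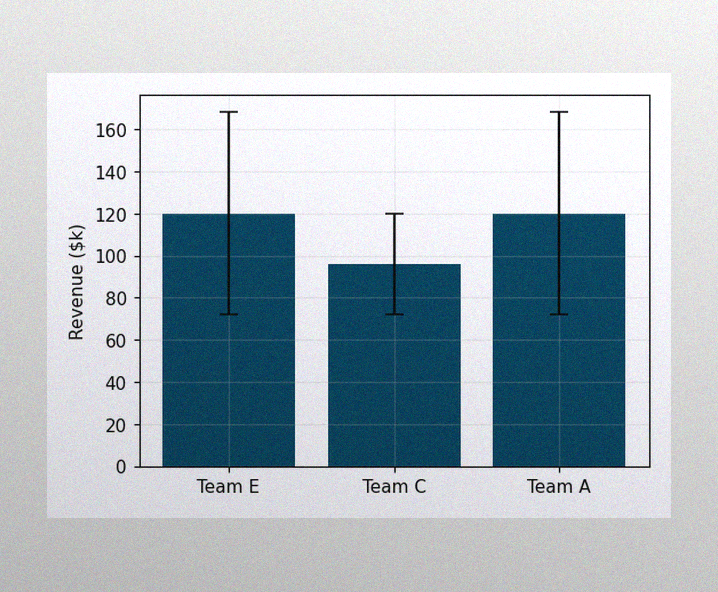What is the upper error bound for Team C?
$120k

The image has some photo noise and uneven lighting. The Team C bar's upper whisker reaches $120k.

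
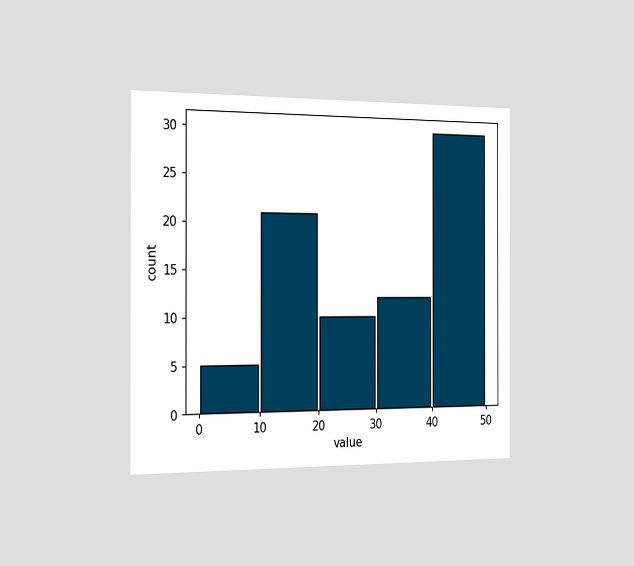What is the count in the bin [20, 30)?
10

The chart is viewed slightly from the left. The [20, 30) bin has height 10.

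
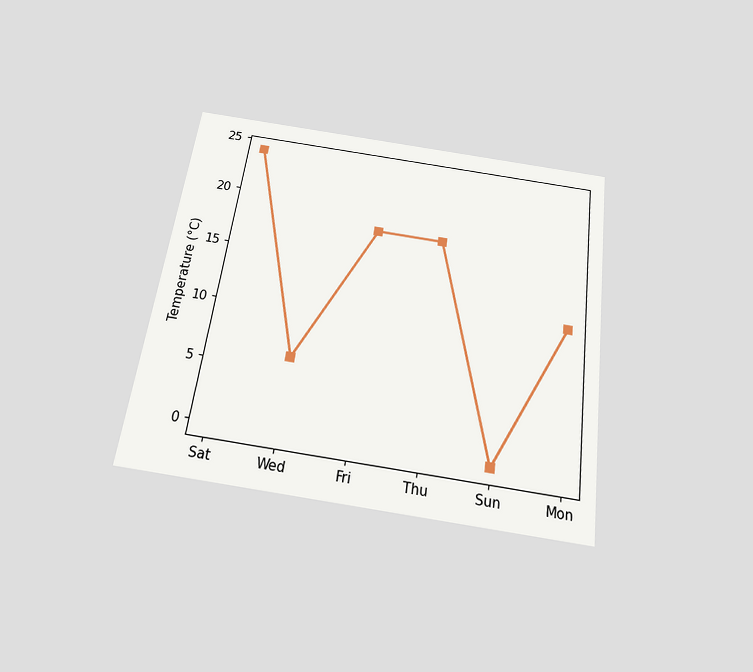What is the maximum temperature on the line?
The chart is tilted about 8° clockwise and viewed slightly from below. The highest point is at Sat, and reading across to the y-axis gives 24°C.

24°C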